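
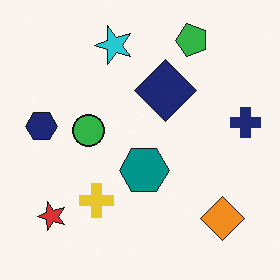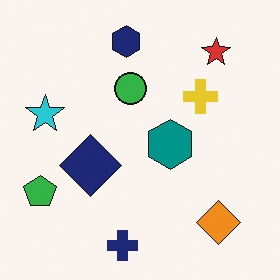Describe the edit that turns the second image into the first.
Transposed (reflected across the top-left ↔ bottom-right diagonal).

Shapes have swapped their row and column positions — what was in the top-right is now in the bottom-left — a diagonal reflection.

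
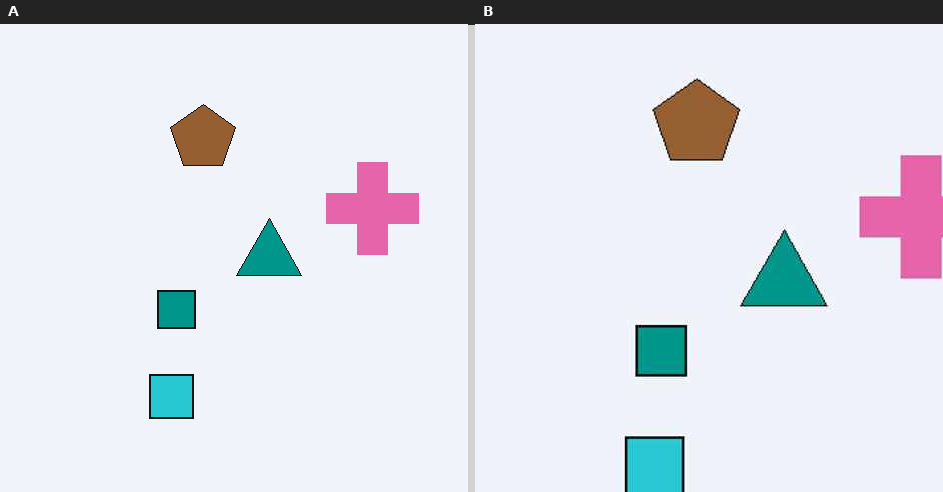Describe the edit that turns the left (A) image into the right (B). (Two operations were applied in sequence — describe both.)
The image was cropped to a modestly smaller region and rescaled, then given moderate JPEG compression.

The visible shapes are larger and the field of view is narrower; shapes near the original edges may be partly or wholly outside the frame — a crop-and-rescale. Blocky 8×8 compression artifacts appear around shape edges and the flat background shows ringing — characteristic JPEG degradation.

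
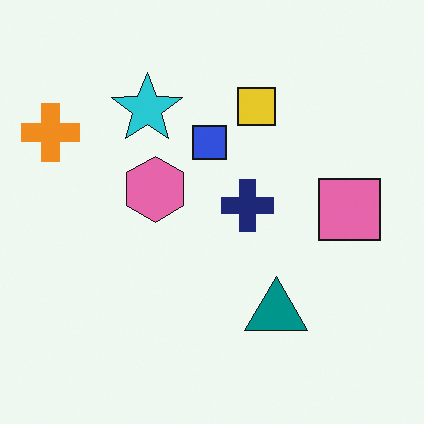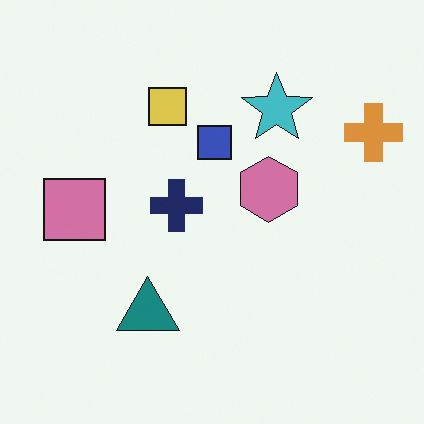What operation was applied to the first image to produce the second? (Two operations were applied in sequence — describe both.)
Flipped horizontally (left ↔ right), then slightly desaturated.

The orange cross is in the top-left of the first image and the top-right of the second — shapes on opposite sides of the vertical midline have swapped in a mirror flip. All colors are more muted and greyish — a global saturation change.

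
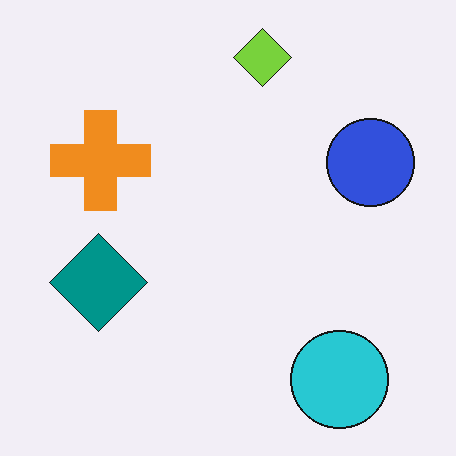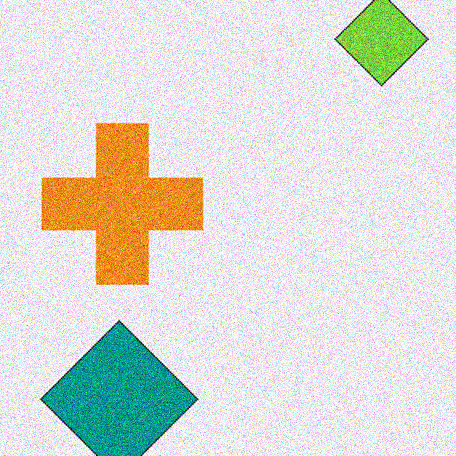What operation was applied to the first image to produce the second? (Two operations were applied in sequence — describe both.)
It was cropped to a modestly smaller region and rescaled, then degraded with a thick layer of grain.

The visible shapes are larger and the field of view is narrower; shapes near the original edges may be partly or wholly outside the frame — a crop-and-rescale. Random speckle covers the whole image, including the flat background.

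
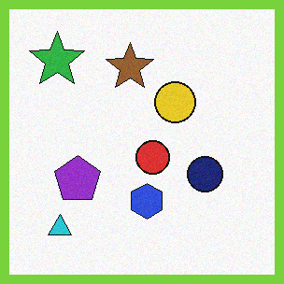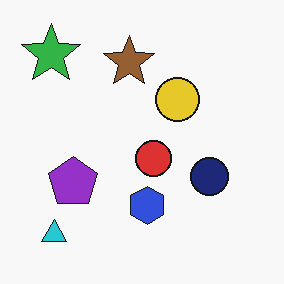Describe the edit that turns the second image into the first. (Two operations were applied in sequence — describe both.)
The image was degraded with subtle gaussian noise, then framed with a lime border.

Random speckle covers the whole image, including the flat background. A solid lime frame runs around the edge of the first image, with the content slightly shrunk inside it.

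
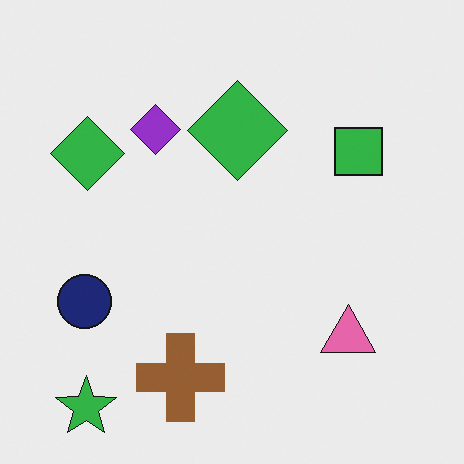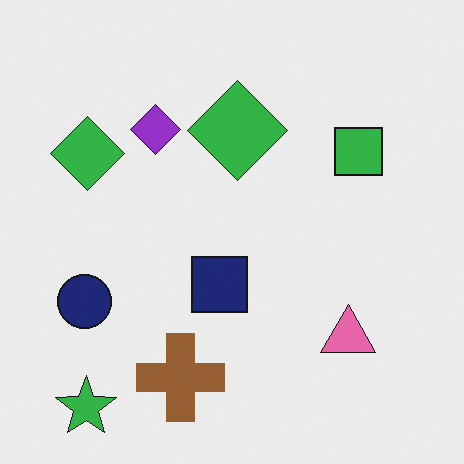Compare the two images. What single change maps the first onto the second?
The second image is the first overlaid with an additional navy square.

A navy square appears in the second image that is absent from the first.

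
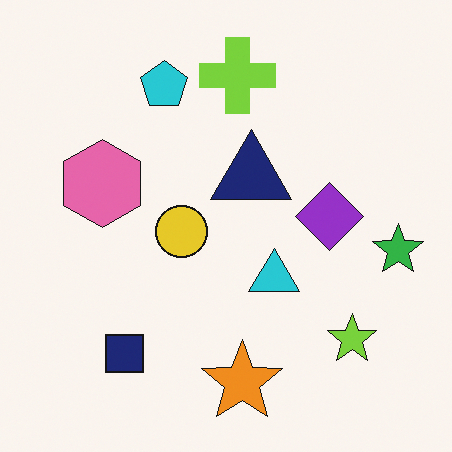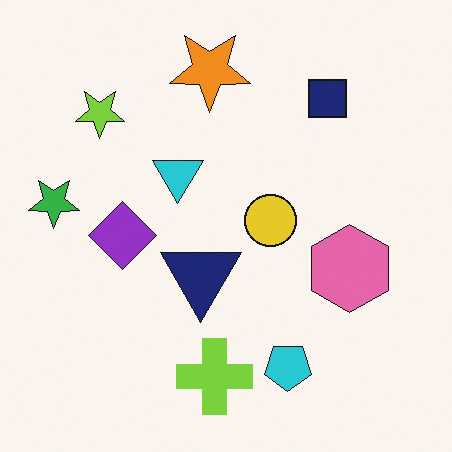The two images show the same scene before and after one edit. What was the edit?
This is the original image rotated 180°.

The green star sits in the right of the first image and the left of the second — consistent with a whole-image 180° rotation.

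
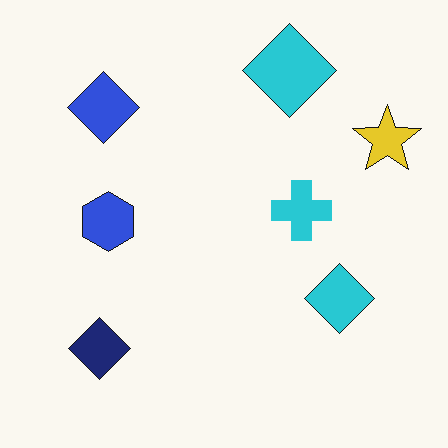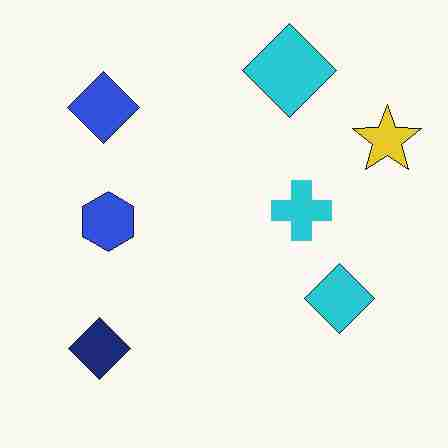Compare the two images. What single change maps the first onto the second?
This is the original image degraded with heavy JPEG compression.

Blocky 8×8 compression artifacts appear around shape edges and the flat background shows ringing — characteristic JPEG degradation.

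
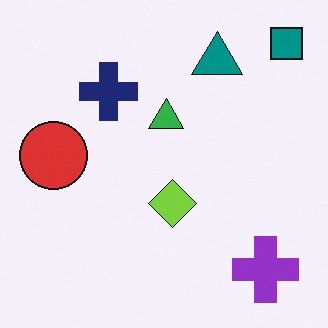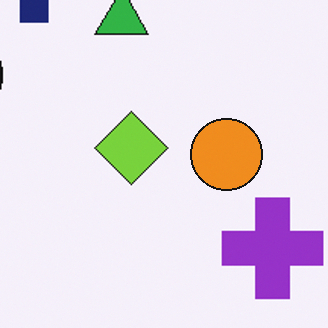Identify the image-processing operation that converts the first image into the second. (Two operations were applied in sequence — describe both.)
Cropped to a modestly smaller region and rescaled, then overlaid with an additional orange circle.

The visible shapes are larger and the field of view is narrower; shapes near the original edges may be partly or wholly outside the frame — a crop-and-rescale. An orange circle appears in the second image that is absent from the first.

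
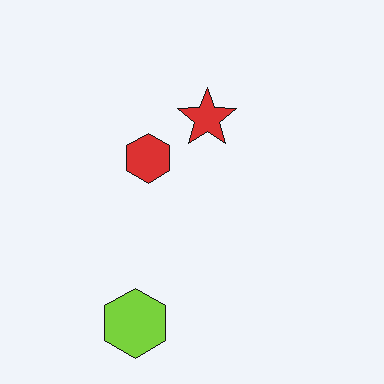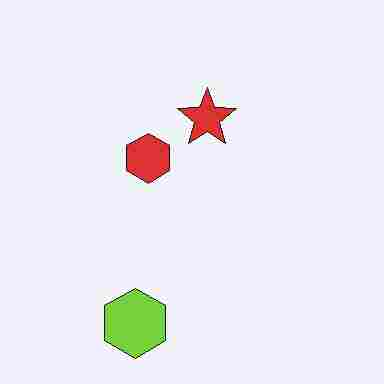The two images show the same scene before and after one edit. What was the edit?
This is the original image heavily JPEG-compressed with obvious blocking artifacts.

Blocky 8×8 compression artifacts appear around shape edges and the flat background shows ringing — characteristic JPEG degradation.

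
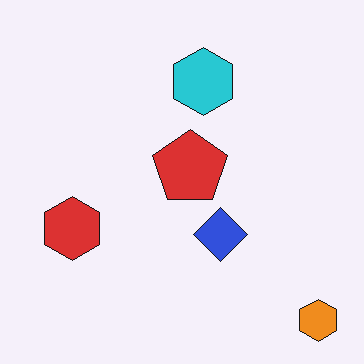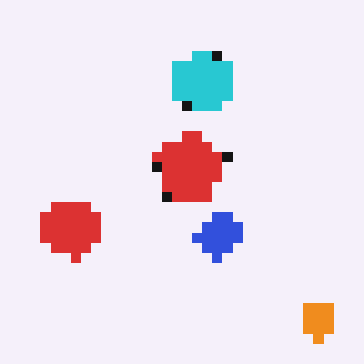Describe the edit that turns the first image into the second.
The image was heavily pixelated into large blocks.

Shapes are reduced to large square blocks; fine edges and outlines are lost — a downscale-then-upscale (mosaic) effect.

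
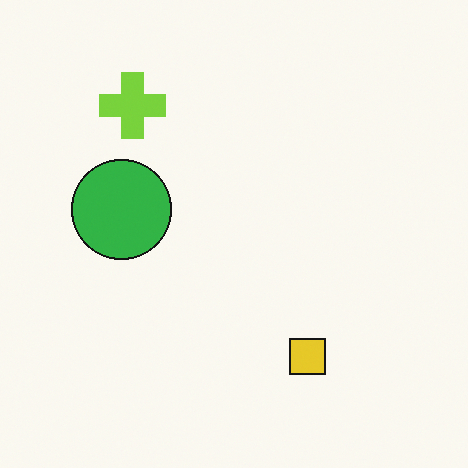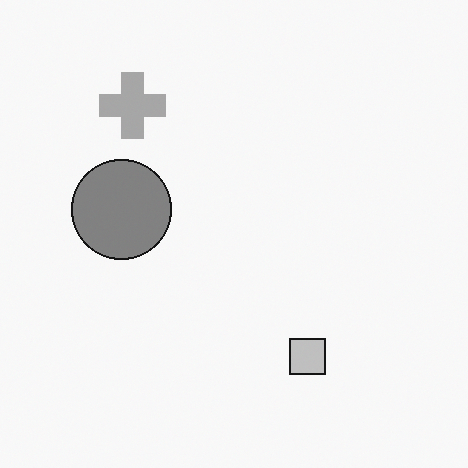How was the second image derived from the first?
The second image is the first converted to grayscale.

All color is removed — every shape is now a shade of grey.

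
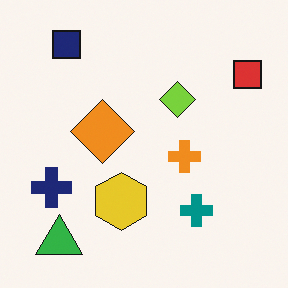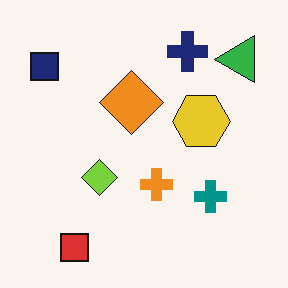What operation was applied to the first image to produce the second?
The image was transposed (reflected across the top-left ↔ bottom-right diagonal).

Shapes have swapped their row and column positions — what was in the top-right is now in the bottom-left — a diagonal reflection.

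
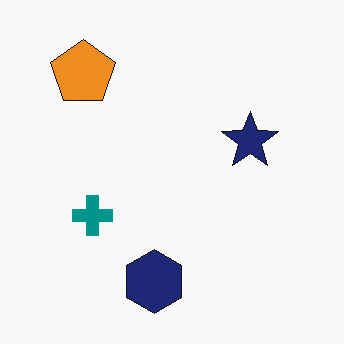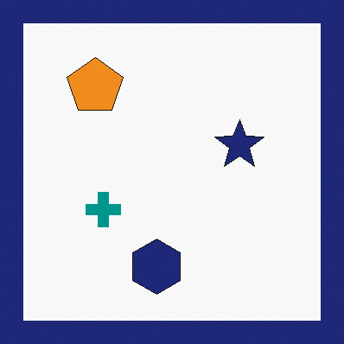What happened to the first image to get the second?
It was framed with a navy border.

A solid navy frame runs around the edge of the second image, with the content slightly shrunk inside it.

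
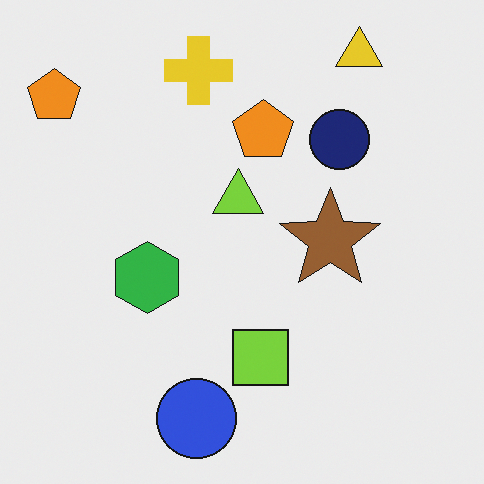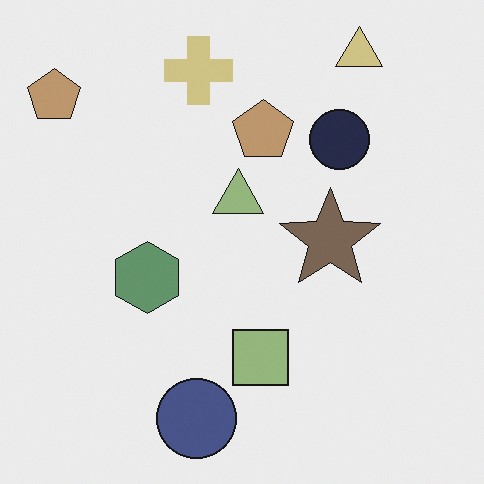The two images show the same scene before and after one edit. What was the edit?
The image was made much more muted (saturation change).

All colors are more muted and greyish — a global saturation change.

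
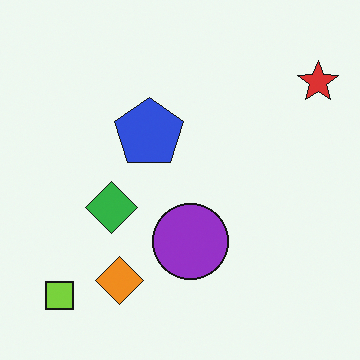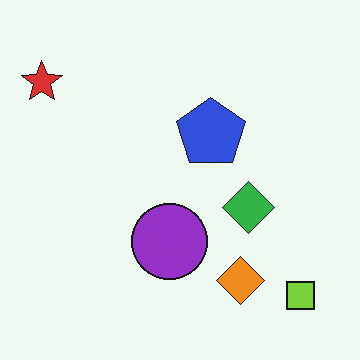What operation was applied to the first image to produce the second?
The image was flipped horizontally (left ↔ right).

The red star is in the top-right of the first image and the top-left of the second — shapes on opposite sides of the vertical midline have swapped in a mirror flip.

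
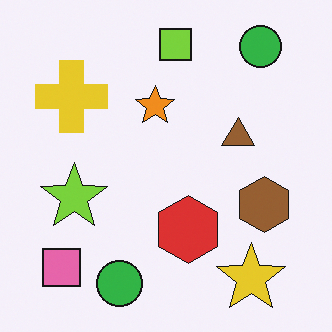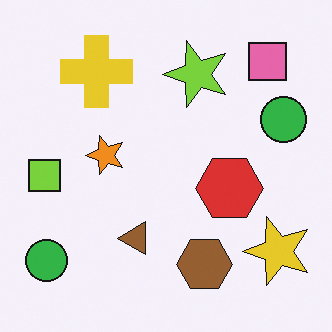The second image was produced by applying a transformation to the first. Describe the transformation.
This is the original image transposed (reflected across the top-left ↔ bottom-right diagonal).

Shapes have swapped their row and column positions — what was in the top-right is now in the bottom-left — a diagonal reflection.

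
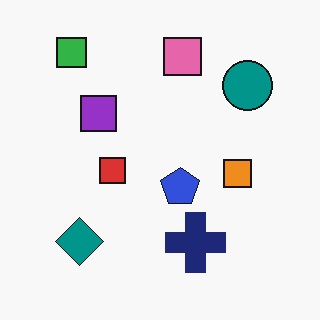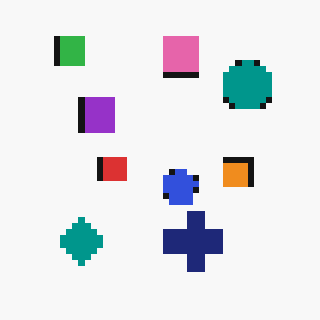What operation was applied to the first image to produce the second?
Moderately pixelated.

Shapes are reduced to large square blocks; fine edges and outlines are lost — a downscale-then-upscale (mosaic) effect.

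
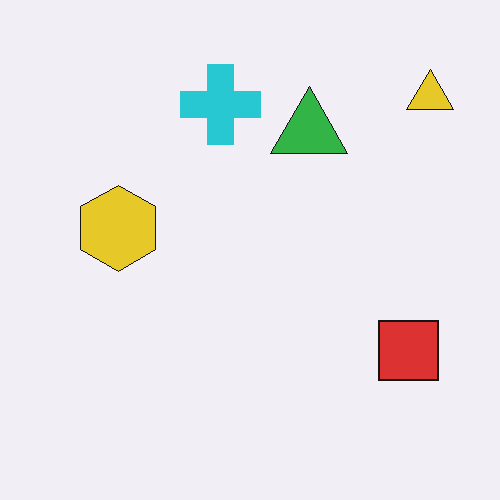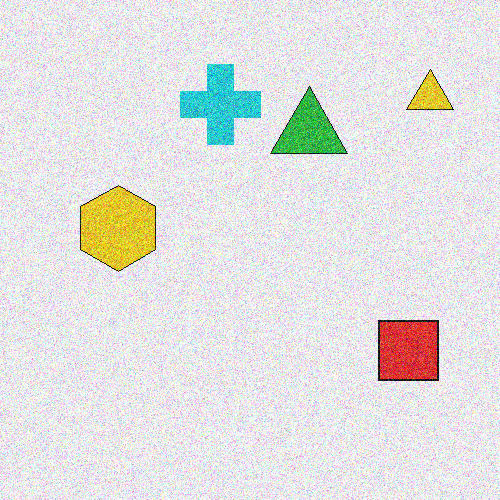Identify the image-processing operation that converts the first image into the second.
The transformation is: degraded with strong gaussian noise.

Random speckle covers the whole image, including the flat background.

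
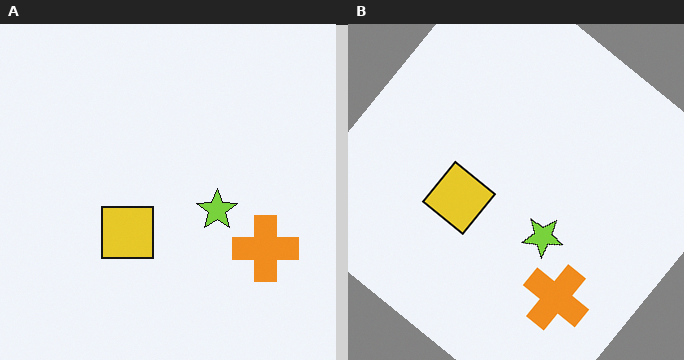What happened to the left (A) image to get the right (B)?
The image was rotated clockwise by a large amount — several tens of degrees.

Every shape is tilted by the same angle and the image corners show triangular fill wedges — a whole-image rotation by a non-right angle.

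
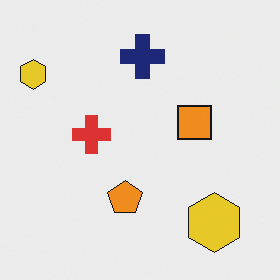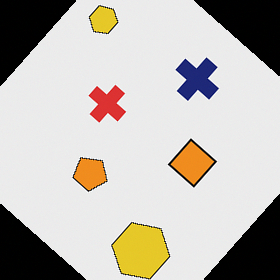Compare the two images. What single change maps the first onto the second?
Rotated clockwise by a large amount — several tens of degrees.

Every shape is tilted by the same angle and the image corners show triangular fill wedges — a whole-image rotation by a non-right angle.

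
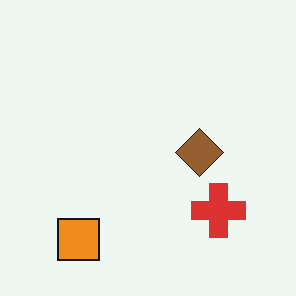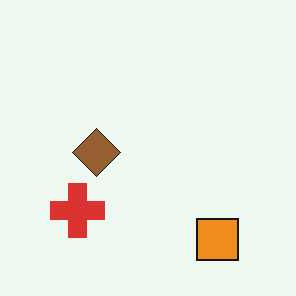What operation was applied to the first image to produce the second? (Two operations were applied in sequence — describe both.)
JPEG-compressed with visible artifacts, then flipped horizontally (left ↔ right).

Blocky 8×8 compression artifacts appear around shape edges and the flat background shows ringing — characteristic JPEG degradation. The orange square is in the bottom-left of the first image and the bottom-right of the second — shapes on opposite sides of the vertical midline have swapped in a mirror flip.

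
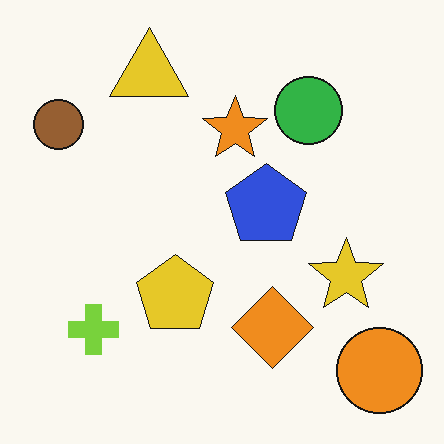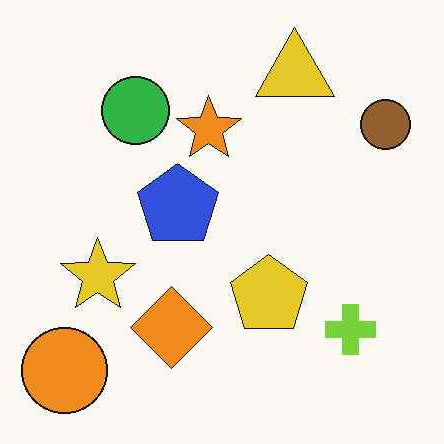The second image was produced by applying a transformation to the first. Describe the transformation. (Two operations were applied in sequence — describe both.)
The second image is the first JPEG-compressed with visible artifacts, then flipped horizontally (left ↔ right).

Blocky 8×8 compression artifacts appear around shape edges and the flat background shows ringing — characteristic JPEG degradation. The brown circle is in the top-left of the first image and the top-right of the second — shapes on opposite sides of the vertical midline have swapped in a mirror flip.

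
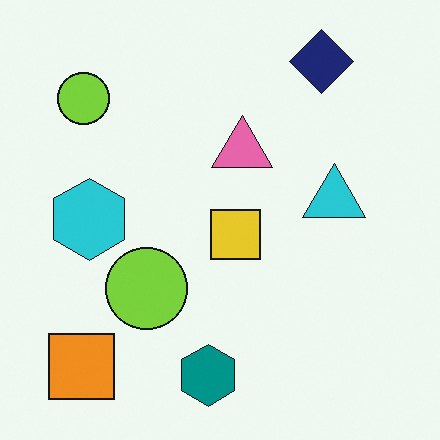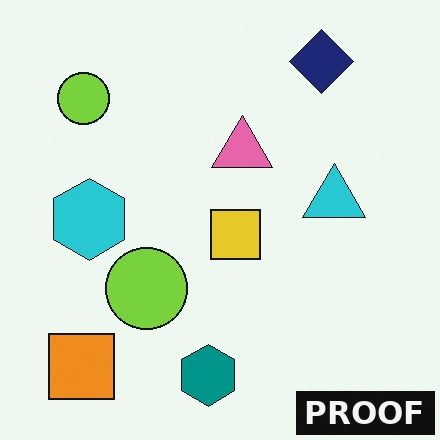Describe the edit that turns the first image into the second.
The image was watermarked with the text "PROOF" in the lower-right corner.

A dark label reading "PROOF" appears in the lower-right corner.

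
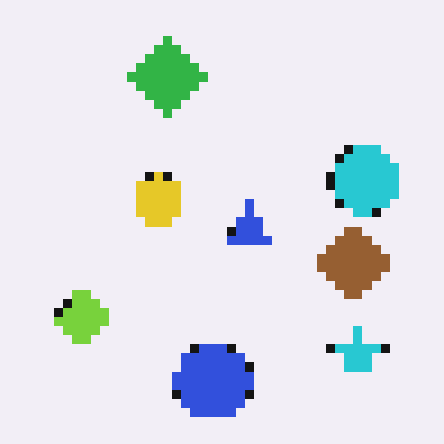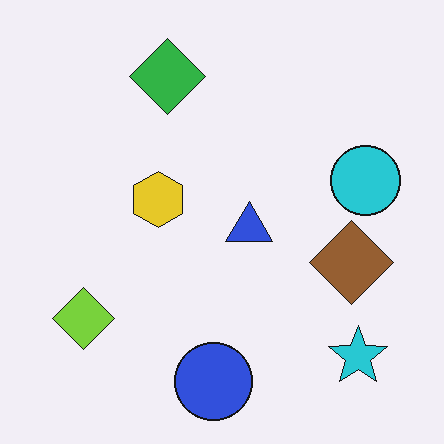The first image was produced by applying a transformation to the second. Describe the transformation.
Heavily pixelated into large blocks.

Shapes are reduced to large square blocks; fine edges and outlines are lost — a downscale-then-upscale (mosaic) effect.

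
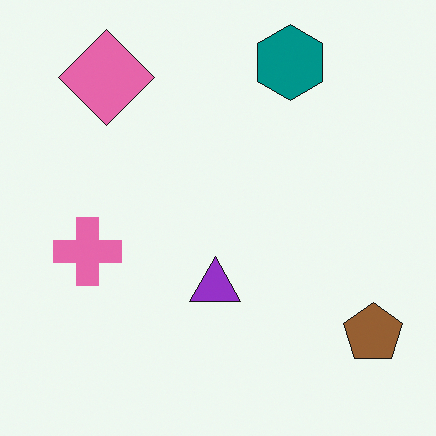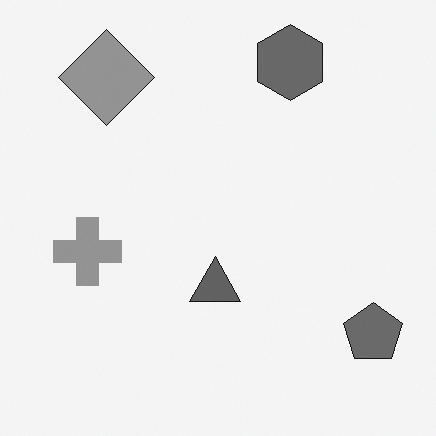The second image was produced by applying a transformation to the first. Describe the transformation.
Converted to grayscale.

All color is removed — every shape is now a shade of grey.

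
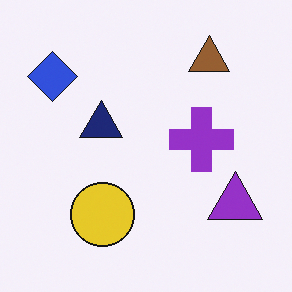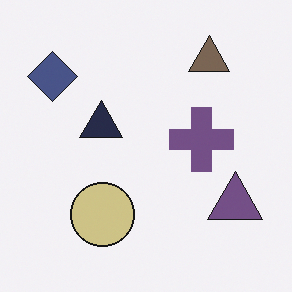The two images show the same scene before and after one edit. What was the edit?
It was made much more muted (saturation change).

All colors are more muted and greyish — a global saturation change.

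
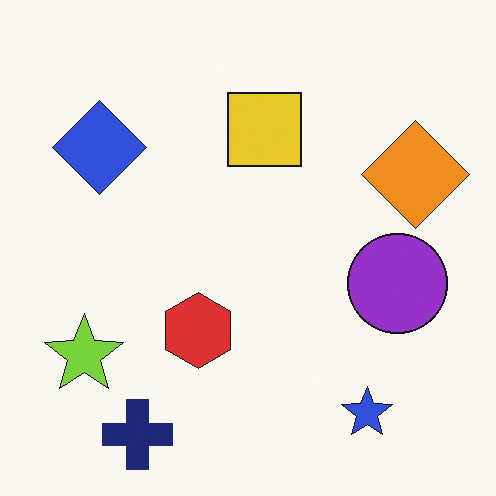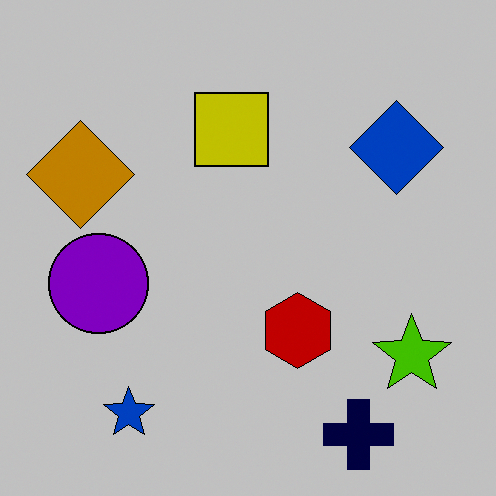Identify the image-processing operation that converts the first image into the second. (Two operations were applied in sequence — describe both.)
It was aggressively posterized, then flipped horizontally (left ↔ right).

Each flat color has snapped to a coarser quantized level — most visibly, the near-white background has dropped to a flat grey. The orange diamond is in the right of the first image and the left of the second — shapes on opposite sides of the vertical midline have swapped in a mirror flip.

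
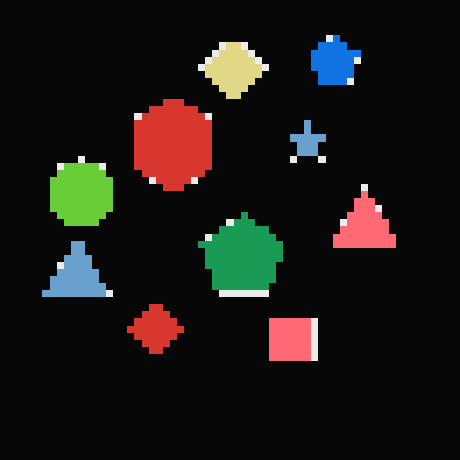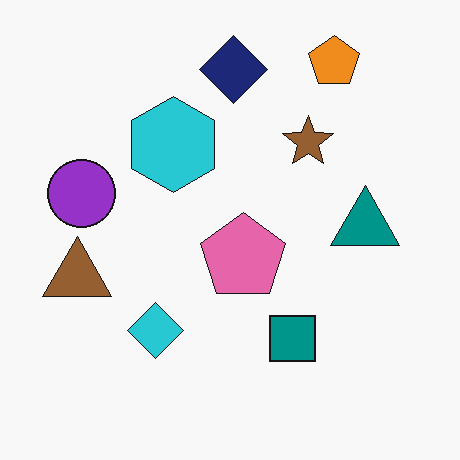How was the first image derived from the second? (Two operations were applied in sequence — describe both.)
The transformation is: color-inverted (negative), then moderately pixelated.

The light background has become dark and every shape's color is its complement — a photographic negative. Shapes are reduced to large square blocks; fine edges and outlines are lost — a downscale-then-upscale (mosaic) effect.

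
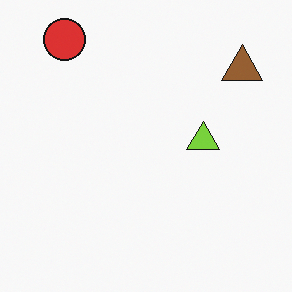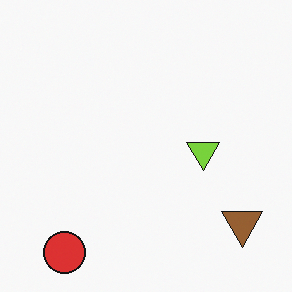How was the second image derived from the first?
The image was flipped vertically (top ↔ bottom).

The red circle is in the top-left of the first image and the bottom-left of the second — shapes on opposite sides of the horizontal midline have swapped in a mirror flip.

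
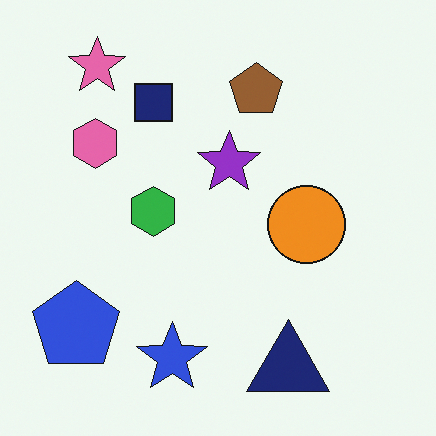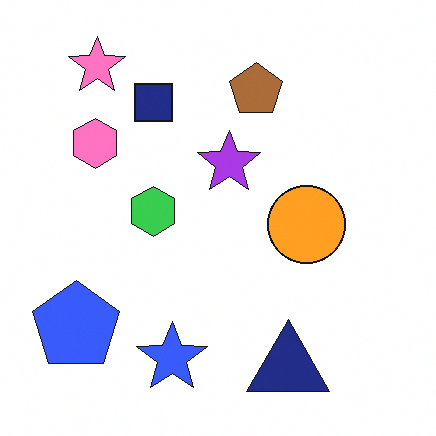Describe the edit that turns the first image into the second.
Brightened a little.

Every pixel — background and shapes alike — is uniformly brightened.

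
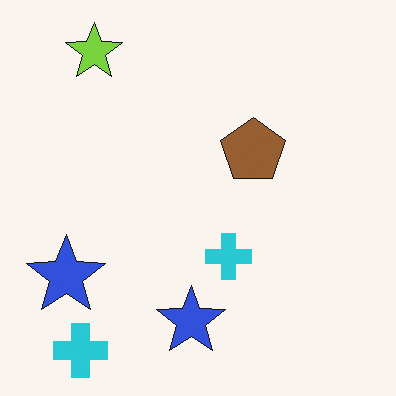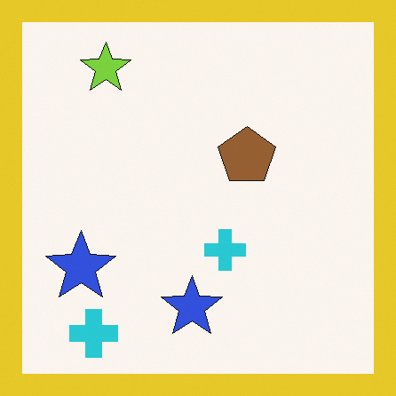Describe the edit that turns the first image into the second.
Framed with a yellow border.

A solid yellow frame runs around the edge of the second image, with the content slightly shrunk inside it.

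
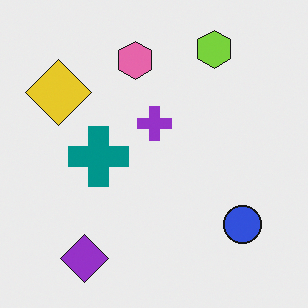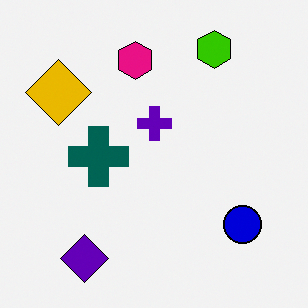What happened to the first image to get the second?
Given much higher contrast.

Tones are pushed away from mid-grey across the whole image — a global contrast change.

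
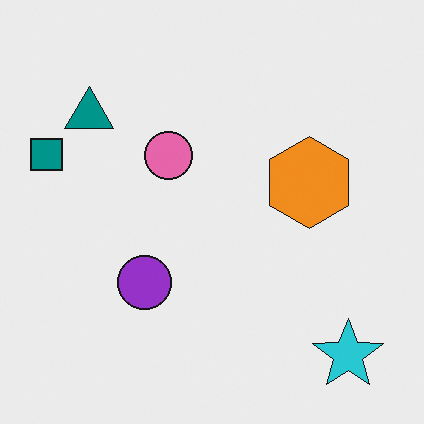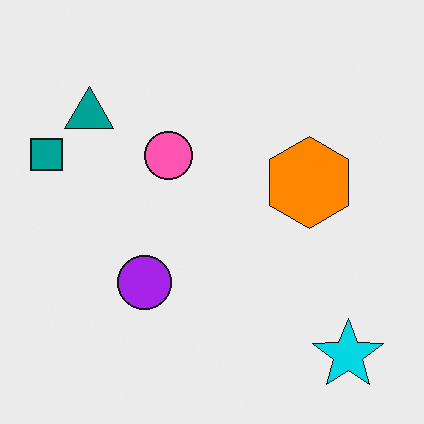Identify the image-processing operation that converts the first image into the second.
It was slightly oversaturated.

All colors are more vivid — a global saturation change.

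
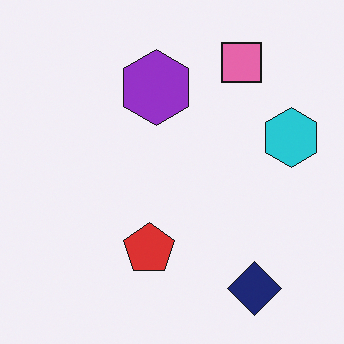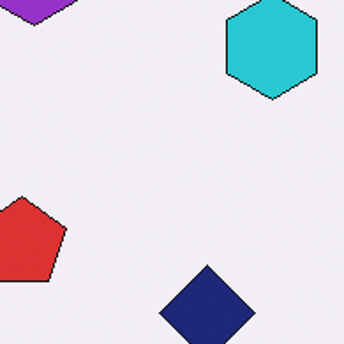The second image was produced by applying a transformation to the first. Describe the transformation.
The image was cropped to a noticeably smaller region and rescaled.

The visible shapes are larger and the field of view is narrower; shapes near the original edges may be partly or wholly outside the frame — a crop-and-rescale.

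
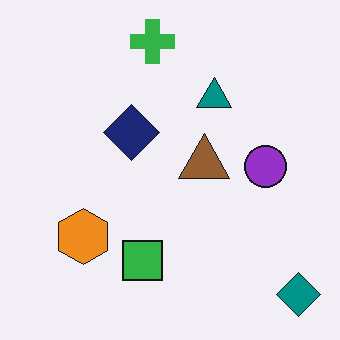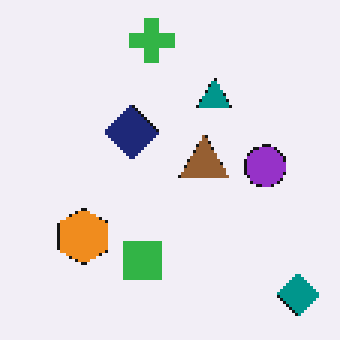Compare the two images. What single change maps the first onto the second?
It was lightly pixelated (a mild mosaic effect).

Shapes are reduced to large square blocks; fine edges and outlines are lost — a downscale-then-upscale (mosaic) effect.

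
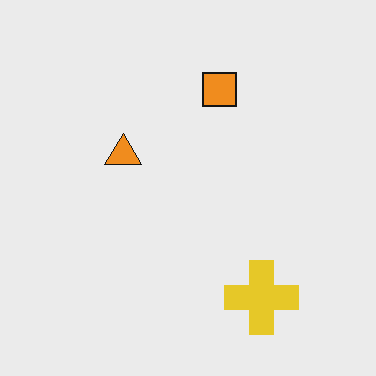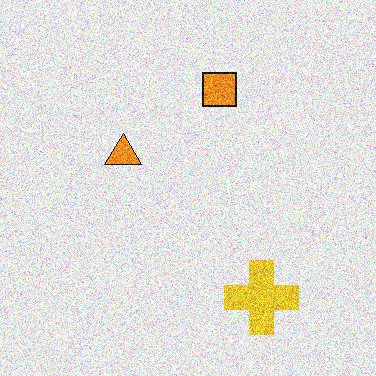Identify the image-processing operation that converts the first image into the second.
The second image is the first degraded with a thick layer of grain.

Random speckle covers the whole image, including the flat background.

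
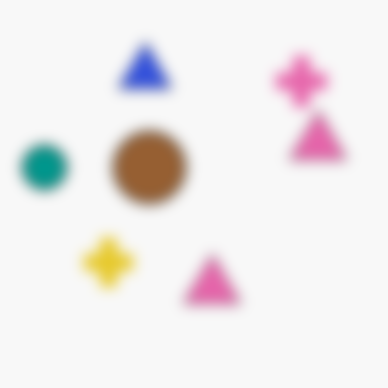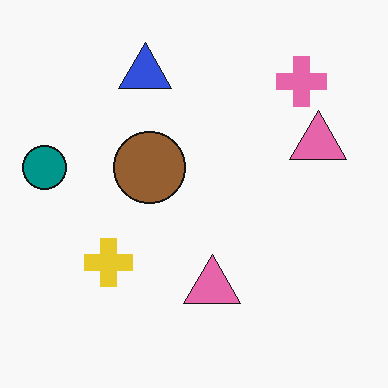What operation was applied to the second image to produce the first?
It was strongly gaussian-blurred.

Shape edges and outlines are uniformly softened across the whole image.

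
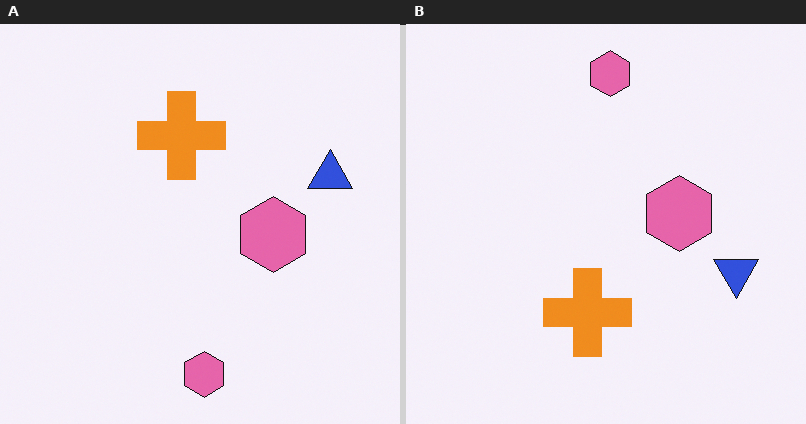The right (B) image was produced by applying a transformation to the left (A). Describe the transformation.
Flipped vertically (top ↔ bottom).

The orange cross is in the top of the left (A) image and the bottom of the right (B) — shapes on opposite sides of the horizontal midline have swapped in a mirror flip.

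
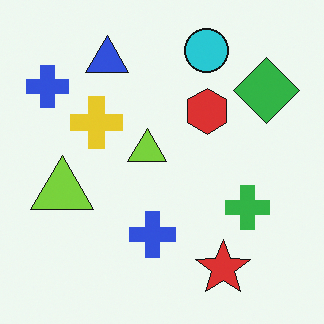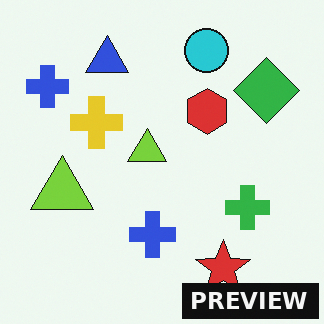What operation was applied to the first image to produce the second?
This is the original image watermarked with the text "PREVIEW" in the lower-right corner.

A dark label reading "PREVIEW" appears in the lower-right corner.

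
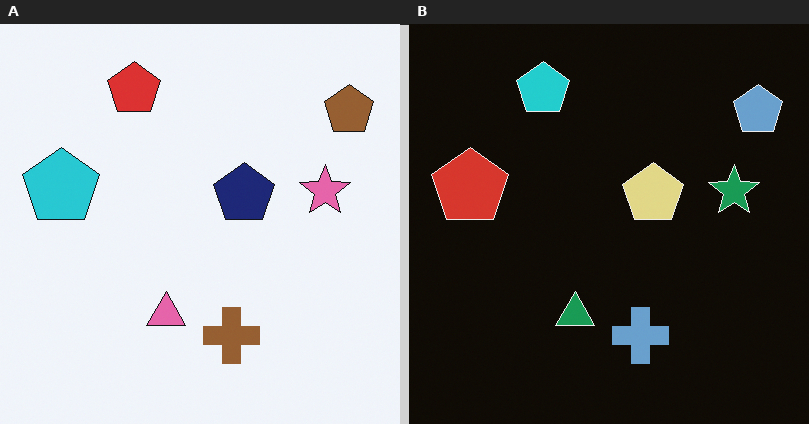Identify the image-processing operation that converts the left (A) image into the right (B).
The right (B) image is the left (A) color-inverted (negative).

The light background has become dark and every shape's color is its complement — a photographic negative.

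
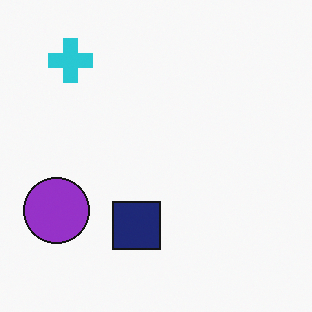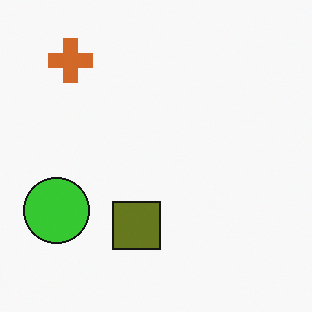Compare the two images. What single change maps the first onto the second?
This is the original image hue-shifted through roughly half the color wheel.

Every shape's color has rotated by the same amount around the hue wheel — a uniform hue shift.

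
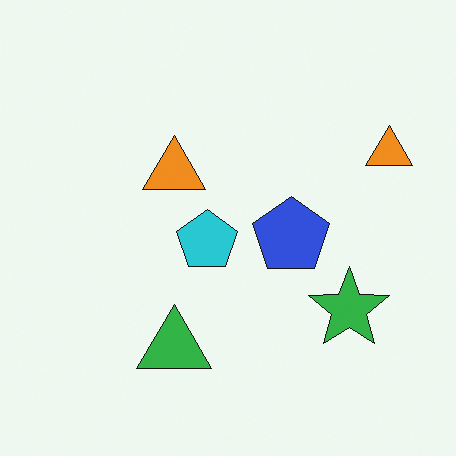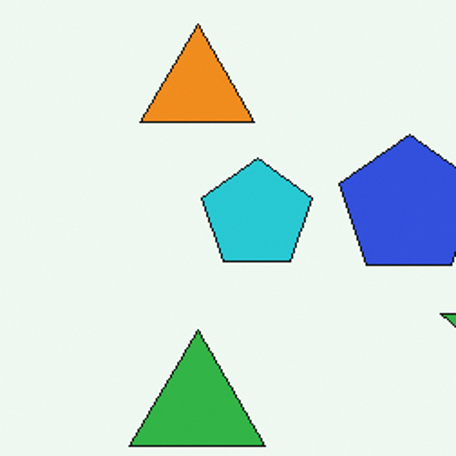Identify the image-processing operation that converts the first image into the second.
This is the original image cropped tightly and scaled back up.

The visible shapes are larger and the field of view is narrower; shapes near the original edges may be partly or wholly outside the frame — a crop-and-rescale.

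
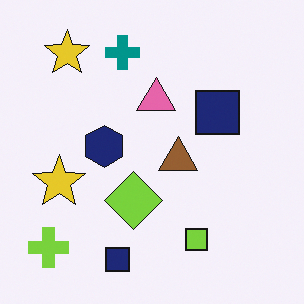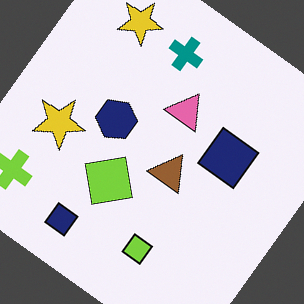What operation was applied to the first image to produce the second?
It was rotated clockwise by a large amount — several tens of degrees.

Every shape is tilted by the same angle and the image corners show triangular fill wedges — a whole-image rotation by a non-right angle.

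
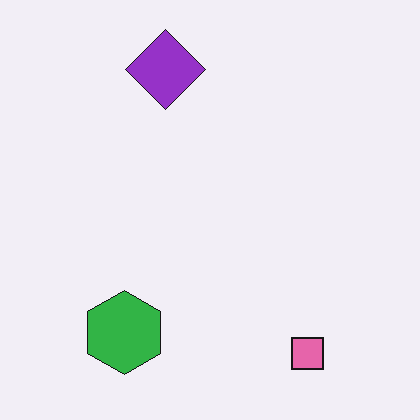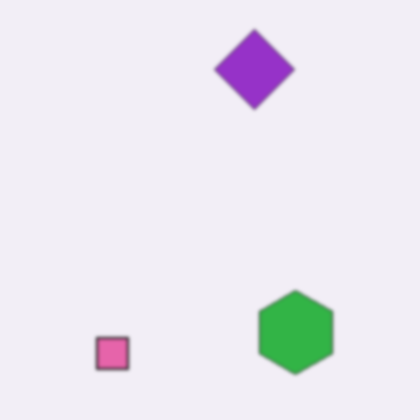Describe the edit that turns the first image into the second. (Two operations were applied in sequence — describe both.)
Lightly blurred, then flipped horizontally (left ↔ right).

Shape edges and outlines are uniformly softened across the whole image. The pink square is in the bottom-right of the first image and the bottom-left of the second — shapes on opposite sides of the vertical midline have swapped in a mirror flip.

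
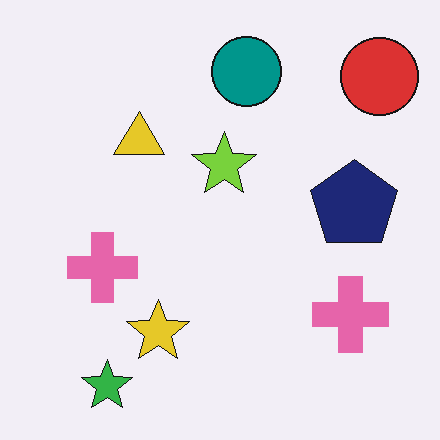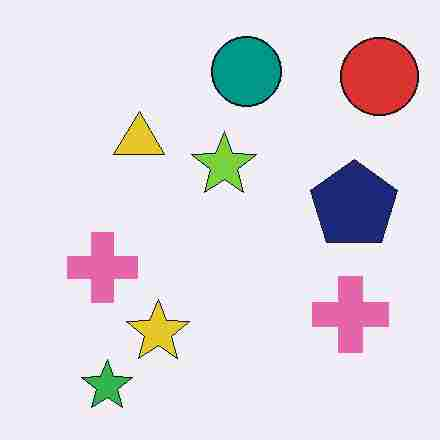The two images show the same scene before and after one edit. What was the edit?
It was heavily JPEG-compressed with obvious blocking artifacts.

Blocky 8×8 compression artifacts appear around shape edges and the flat background shows ringing — characteristic JPEG degradation.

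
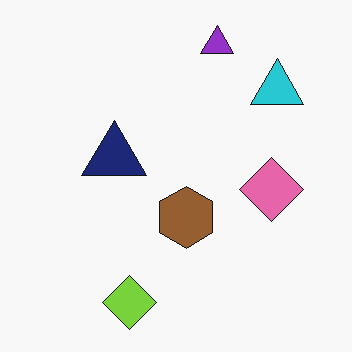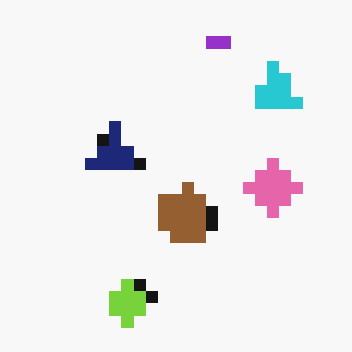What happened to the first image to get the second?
It was coarsely pixelated.

Shapes are reduced to large square blocks; fine edges and outlines are lost — a downscale-then-upscale (mosaic) effect.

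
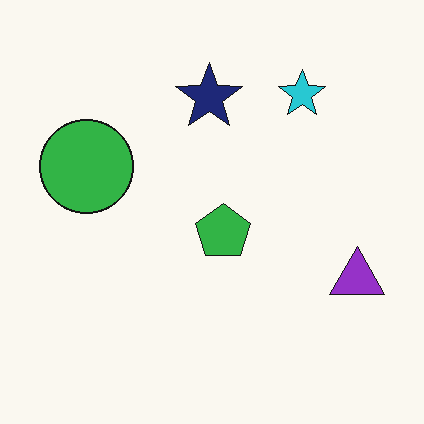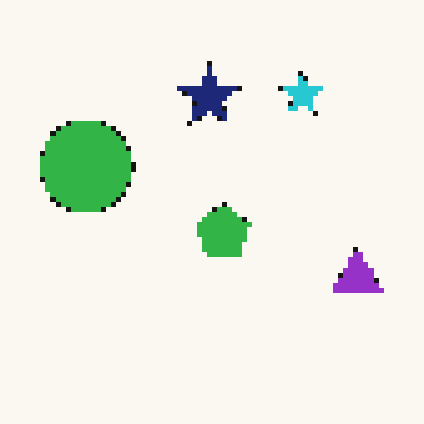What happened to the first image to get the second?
The transformation is: lightly pixelated (a mild mosaic effect).

Shapes are reduced to large square blocks; fine edges and outlines are lost — a downscale-then-upscale (mosaic) effect.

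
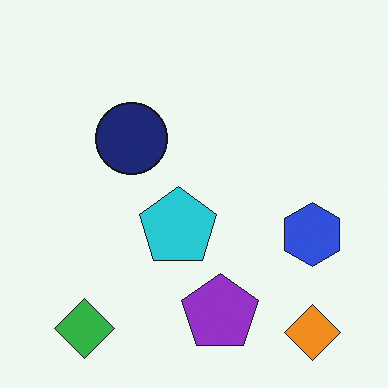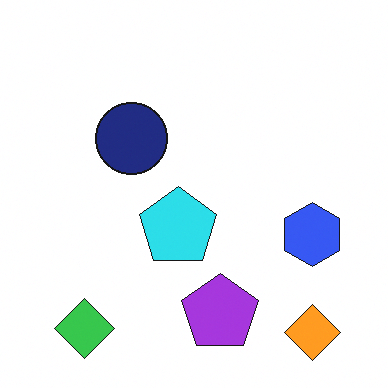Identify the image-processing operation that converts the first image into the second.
This is the original image brightened a little.

Every pixel — background and shapes alike — is uniformly brightened.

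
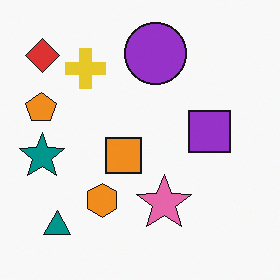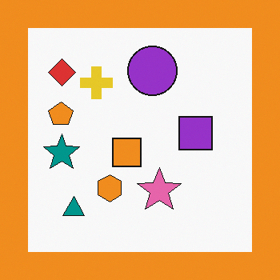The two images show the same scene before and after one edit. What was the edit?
It was framed with a orange border.

A solid orange frame runs around the edge of the second image, with the content slightly shrunk inside it.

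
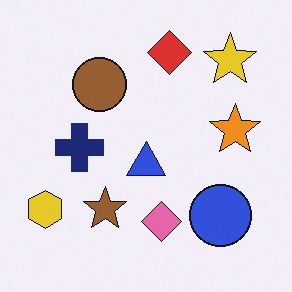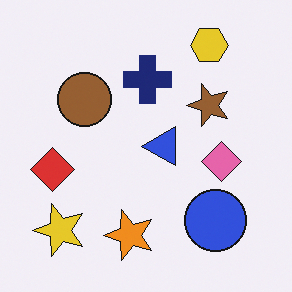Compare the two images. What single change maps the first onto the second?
It was transposed (reflected across the top-left ↔ bottom-right diagonal).

Shapes have swapped their row and column positions — what was in the top-right is now in the bottom-left — a diagonal reflection.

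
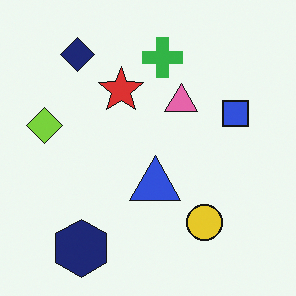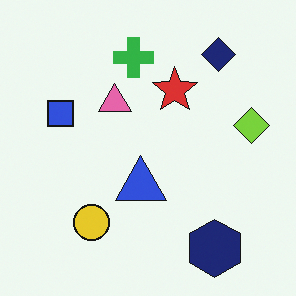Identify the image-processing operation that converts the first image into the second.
Flipped horizontally (left ↔ right).

The lime diamond is in the left of the first image and the right of the second — shapes on opposite sides of the vertical midline have swapped in a mirror flip.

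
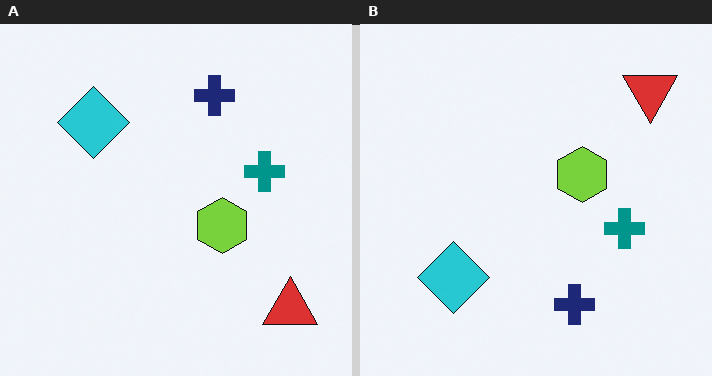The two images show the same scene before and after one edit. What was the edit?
The right (B) image is the left (A) flipped vertically (top ↔ bottom).

The red triangle is in the bottom-right of the left (A) image and the top-right of the right (B) — shapes on opposite sides of the horizontal midline have swapped in a mirror flip.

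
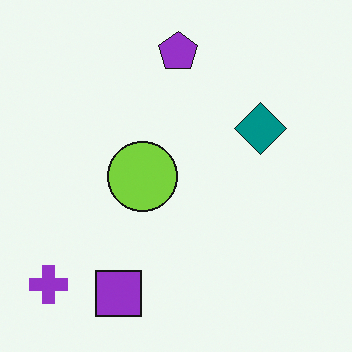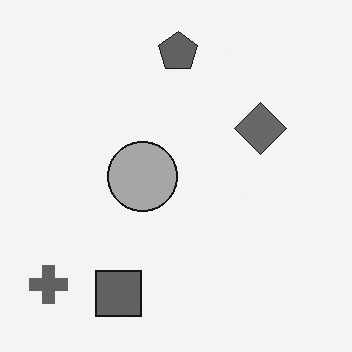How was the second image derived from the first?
This is the original image converted to grayscale.

All color is removed — every shape is now a shade of grey.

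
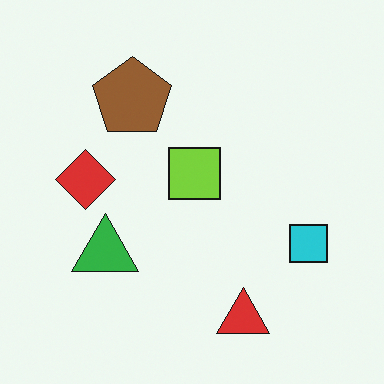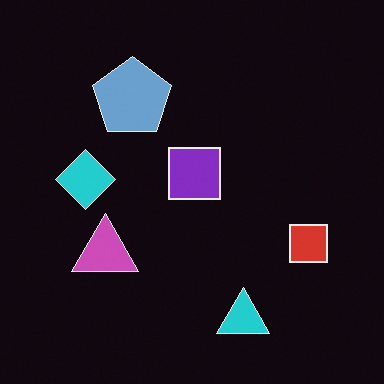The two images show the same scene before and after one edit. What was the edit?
The second image is the first color-inverted (negative).

The light background has become dark and every shape's color is its complement — a photographic negative.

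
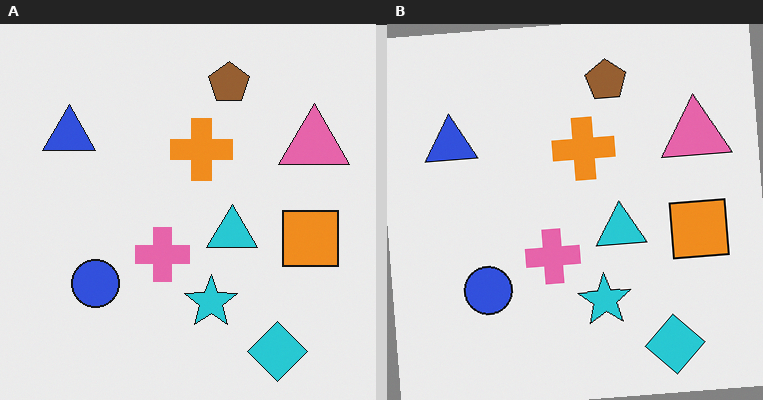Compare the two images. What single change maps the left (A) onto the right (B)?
The image was rotated counter-clockwise by a small amount.

Every shape is tilted by the same angle and the image corners show triangular fill wedges — a whole-image rotation by a non-right angle.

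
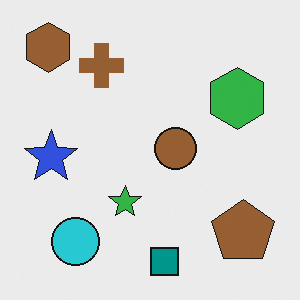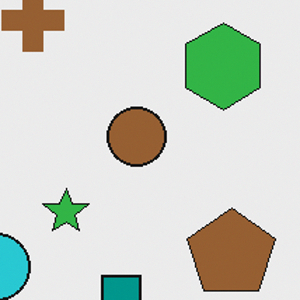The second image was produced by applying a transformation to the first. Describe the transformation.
This is the original image cropped slightly and scaled back up.

The visible shapes are larger and the field of view is narrower; shapes near the original edges may be partly or wholly outside the frame — a crop-and-rescale.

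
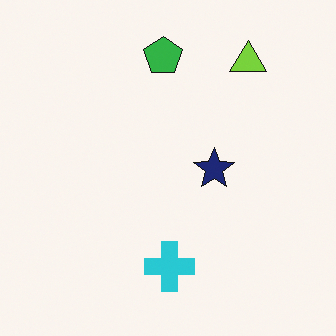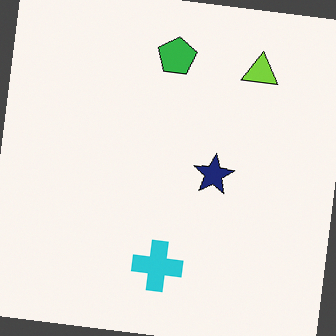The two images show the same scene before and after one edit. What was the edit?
It was rotated clockwise by a slight angle.

Every shape is tilted by the same angle and the image corners show triangular fill wedges — a whole-image rotation by a non-right angle.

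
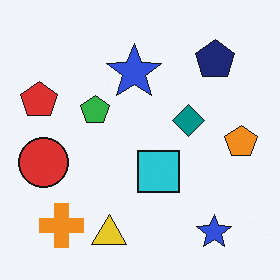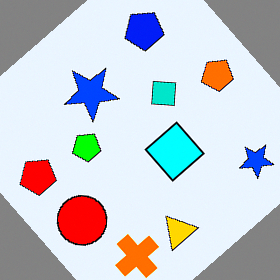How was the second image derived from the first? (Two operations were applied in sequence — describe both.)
This is the original image rotated counter-clockwise by a large amount — several tens of degrees, then heavily oversaturated.

Every shape is tilted by the same angle and the image corners show triangular fill wedges — a whole-image rotation by a non-right angle. All colors are more vivid — a global saturation change.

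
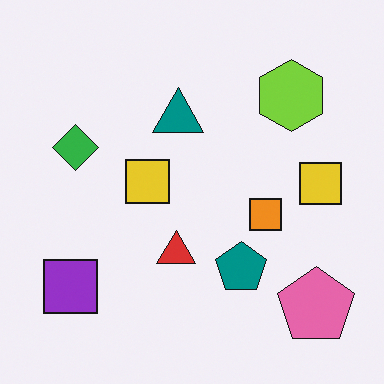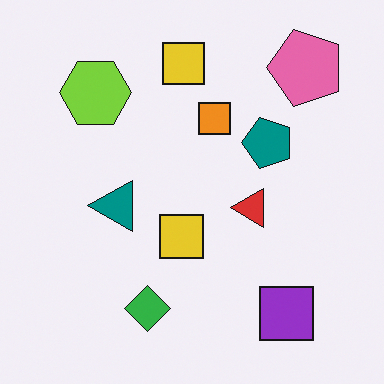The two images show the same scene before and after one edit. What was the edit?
Rotated 90° counter-clockwise.

The pink pentagon sits in the bottom-right of the first image and the top-right of the second — consistent with a whole-image 90° counter-clockwise rotation.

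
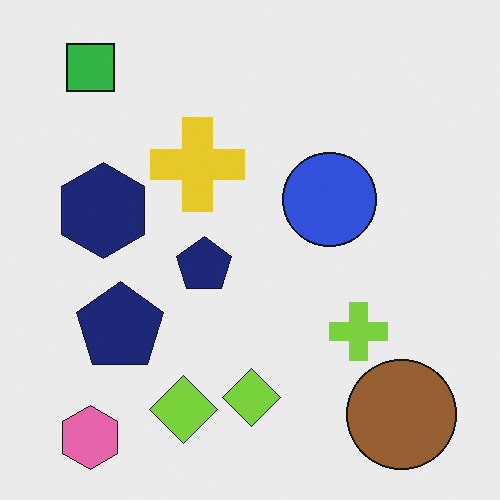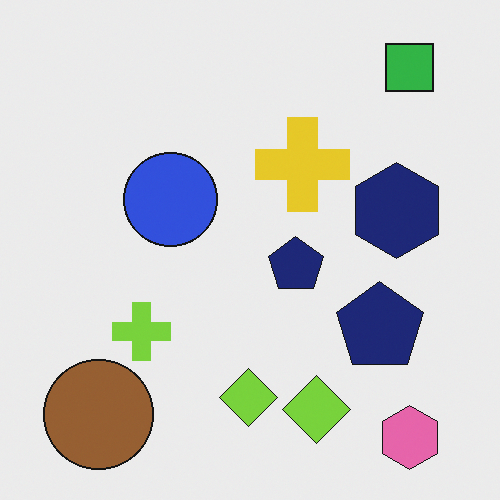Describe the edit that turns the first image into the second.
Flipped horizontally (left ↔ right).

The green square is in the top-left of the first image and the top-right of the second — shapes on opposite sides of the vertical midline have swapped in a mirror flip.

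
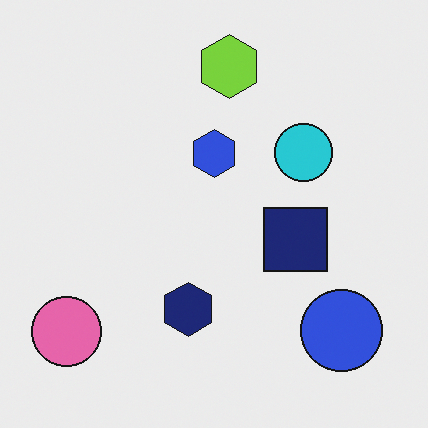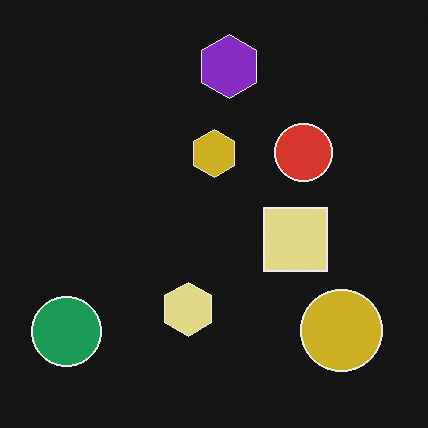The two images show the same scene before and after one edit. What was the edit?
This is the original image color-inverted (negative).

The light background has become dark and every shape's color is its complement — a photographic negative.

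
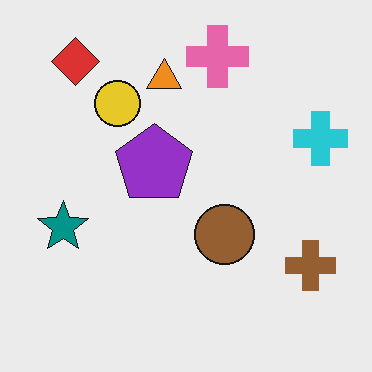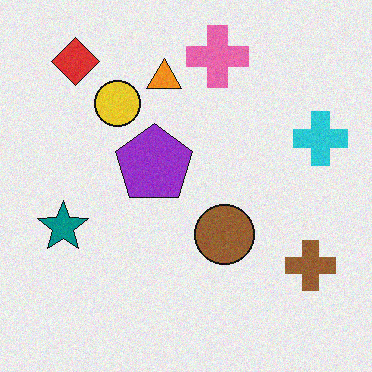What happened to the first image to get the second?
This is the original image degraded with a light layer of grain.

Random speckle covers the whole image, including the flat background.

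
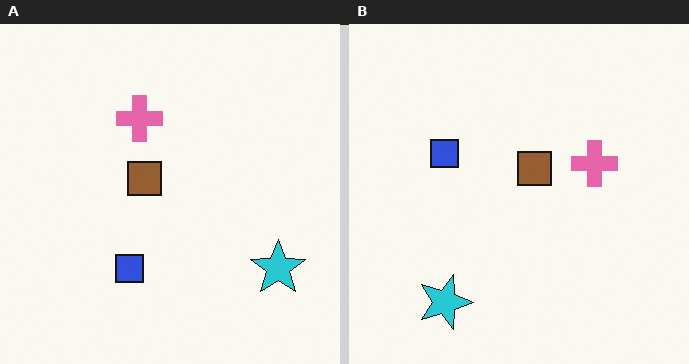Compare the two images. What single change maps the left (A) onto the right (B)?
The transformation is: rotated 90° clockwise.

The cyan star sits in the bottom-right of the left (A) image and the bottom-left of the right (B) — consistent with a whole-image 90° clockwise rotation.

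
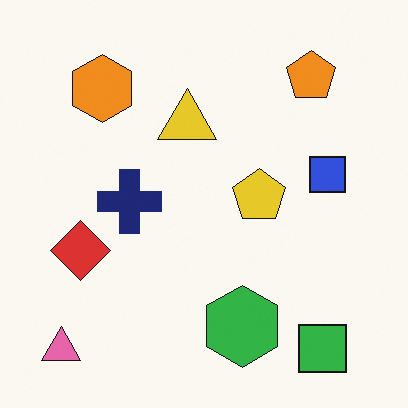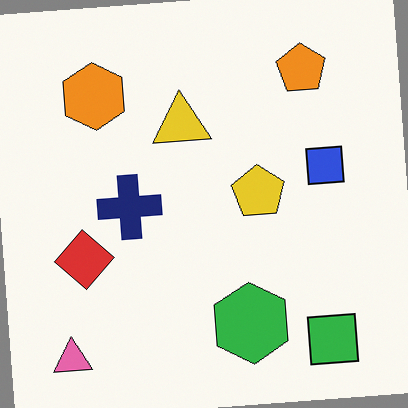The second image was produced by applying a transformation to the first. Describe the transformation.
The image was rotated counter-clockwise by a slight angle.

Every shape is tilted by the same angle and the image corners show triangular fill wedges — a whole-image rotation by a non-right angle.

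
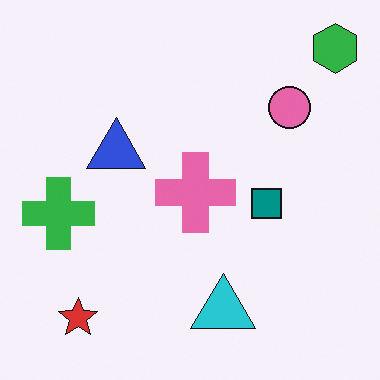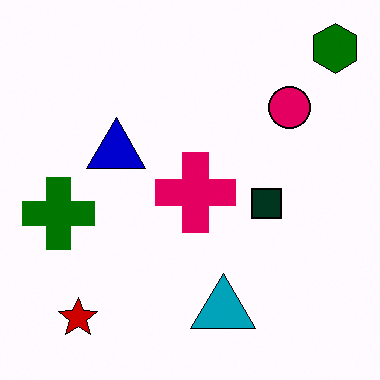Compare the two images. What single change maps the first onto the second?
The transformation is: boosted in contrast.

Tones are pushed away from mid-grey across the whole image — a global contrast change.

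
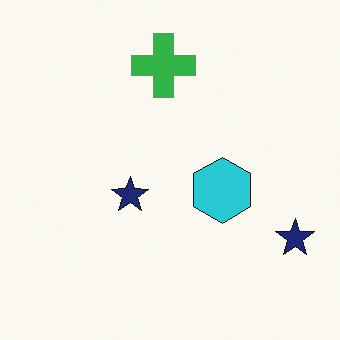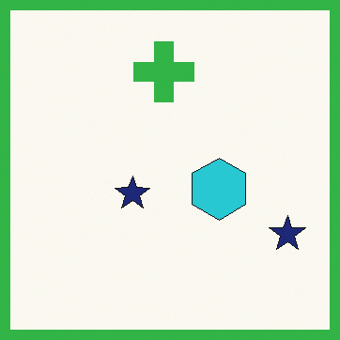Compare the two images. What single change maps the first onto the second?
The transformation is: framed with a green border.

A solid green frame runs around the edge of the second image, with the content slightly shrunk inside it.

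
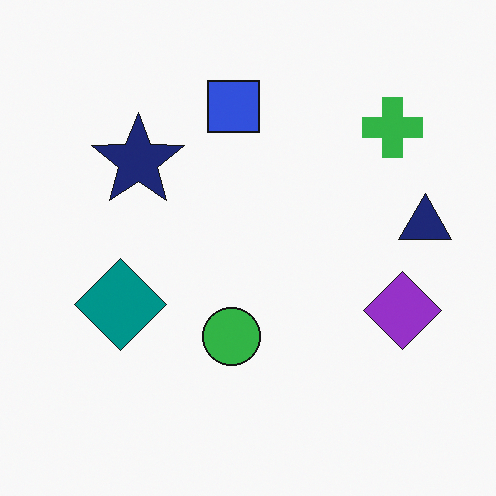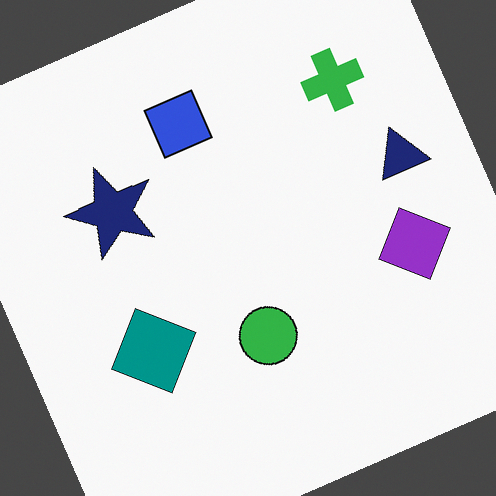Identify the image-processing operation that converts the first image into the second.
The transformation is: rotated counter-clockwise by a clearly visible amount.

Every shape is tilted by the same angle and the image corners show triangular fill wedges — a whole-image rotation by a non-right angle.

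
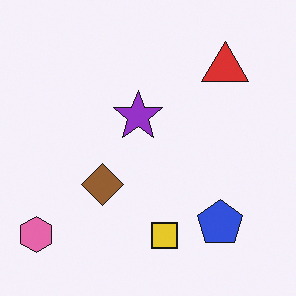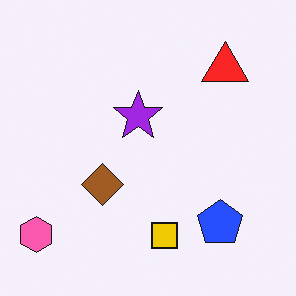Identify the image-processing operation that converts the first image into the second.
The image was slightly oversaturated.

All colors are more vivid — a global saturation change.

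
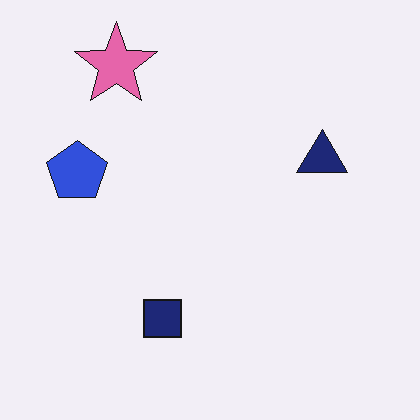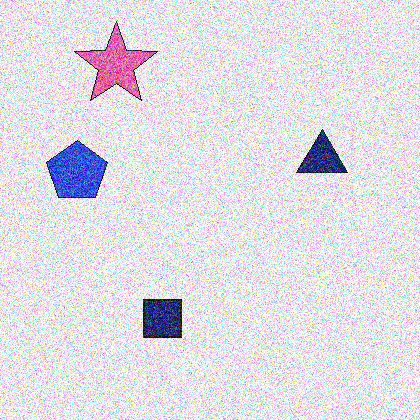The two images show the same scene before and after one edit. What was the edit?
The image was degraded with heavy additive noise.

Random speckle covers the whole image, including the flat background.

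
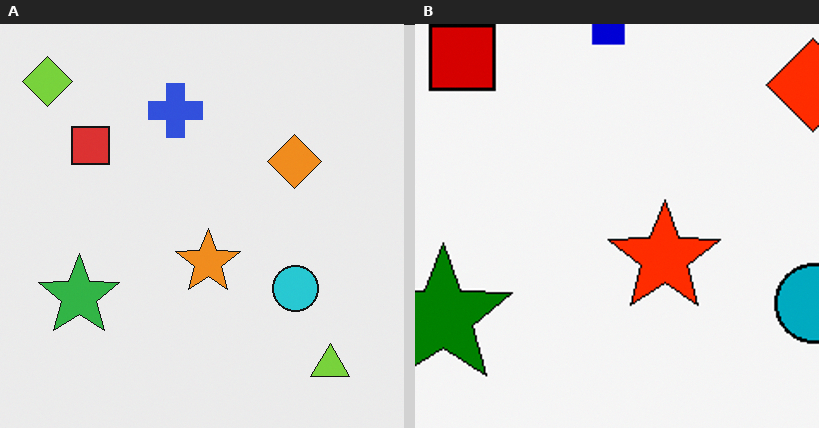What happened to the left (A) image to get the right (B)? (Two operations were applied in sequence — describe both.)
It was boosted in contrast, then cropped to a noticeably smaller region and rescaled.

Tones are pushed away from mid-grey across the whole image — a global contrast change. The visible shapes are larger and the field of view is narrower; shapes near the original edges may be partly or wholly outside the frame — a crop-and-rescale.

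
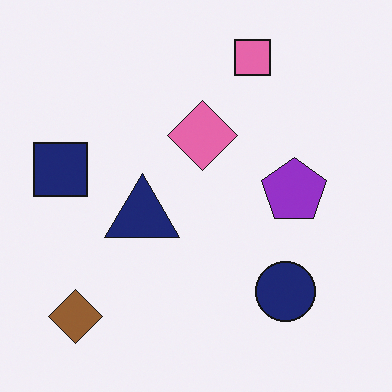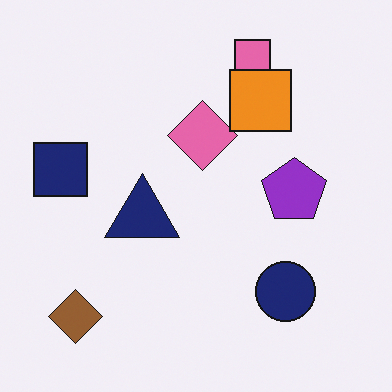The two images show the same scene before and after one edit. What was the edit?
Overlaid with an additional orange square.

An orange square appears in the second image that is absent from the first.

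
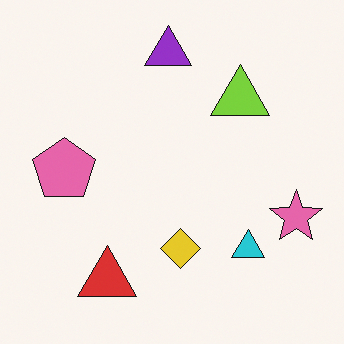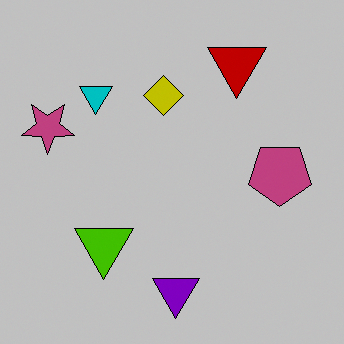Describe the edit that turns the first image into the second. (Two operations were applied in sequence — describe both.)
The second image is the first rotated 180°, then heavily posterized to just a handful of flat colors.

The pink star sits in the right of the first image and the left of the second — consistent with a whole-image 180° rotation. Each flat color has snapped to a coarser quantized level — most visibly, the near-white background has dropped to a flat grey.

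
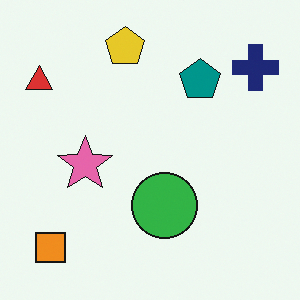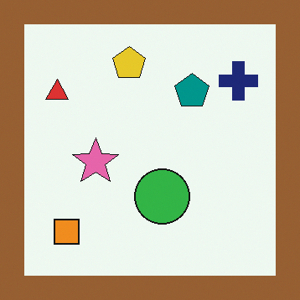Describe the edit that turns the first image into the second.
The image was framed with a brown border.

A solid brown frame runs around the edge of the second image, with the content slightly shrunk inside it.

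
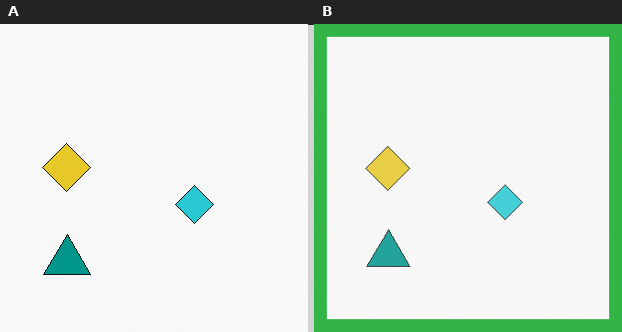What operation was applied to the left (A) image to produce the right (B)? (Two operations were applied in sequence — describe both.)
The image was given slightly reduced contrast, then framed with a green border.

Tones are pushed toward mid-grey across the whole image — a global contrast change. A solid green frame runs around the edge of the right (B) image, with the content slightly shrunk inside it.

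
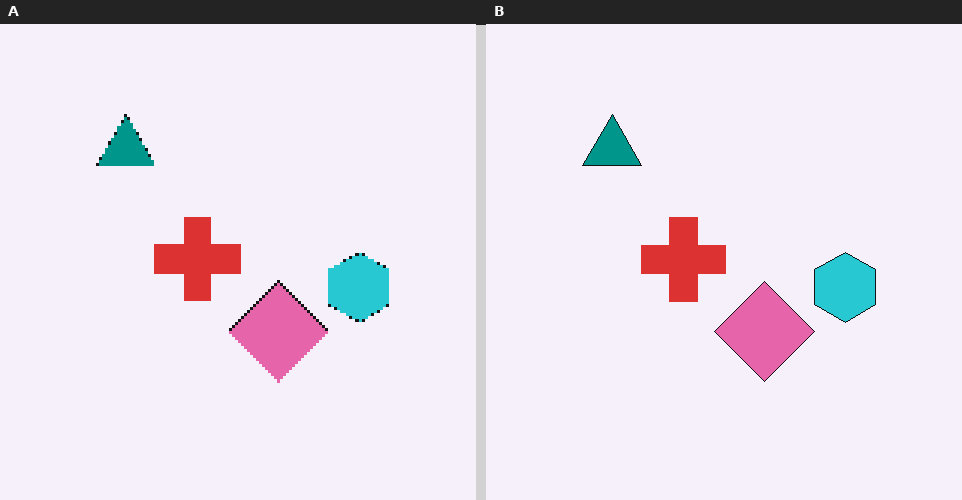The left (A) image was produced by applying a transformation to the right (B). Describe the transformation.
The transformation is: lightly pixelated (a mild mosaic effect).

Shapes are reduced to large square blocks; fine edges and outlines are lost — a downscale-then-upscale (mosaic) effect.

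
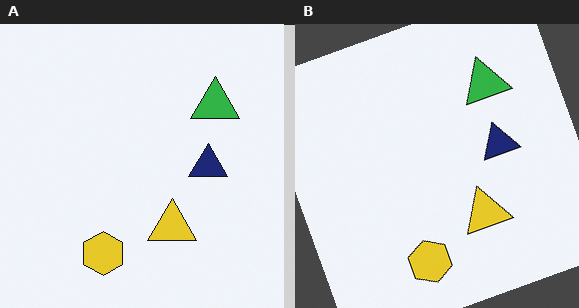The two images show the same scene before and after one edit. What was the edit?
The transformation is: rotated counter-clockwise by a clearly visible amount.

Every shape is tilted by the same angle and the image corners show triangular fill wedges — a whole-image rotation by a non-right angle.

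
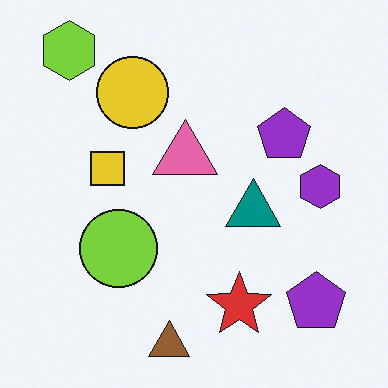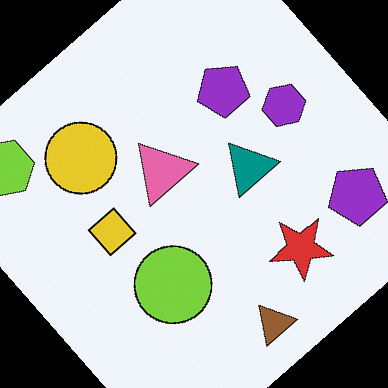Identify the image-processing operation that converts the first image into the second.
Rotated counter-clockwise by a large amount — several tens of degrees.

Every shape is tilted by the same angle and the image corners show triangular fill wedges — a whole-image rotation by a non-right angle.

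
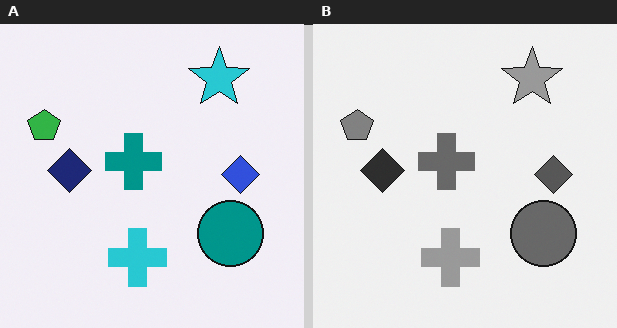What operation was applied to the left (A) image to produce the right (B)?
This is the original image converted to grayscale.

All color is removed — every shape is now a shade of grey.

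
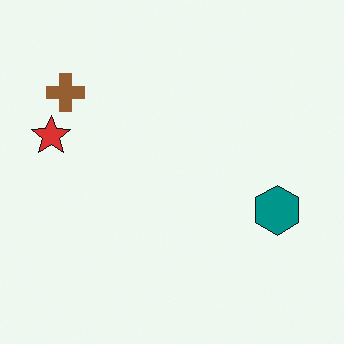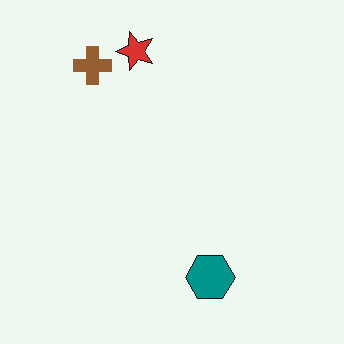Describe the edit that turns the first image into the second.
It was transposed (reflected across the top-left ↔ bottom-right diagonal).

Shapes have swapped their row and column positions — what was in the top-right is now in the bottom-left — a diagonal reflection.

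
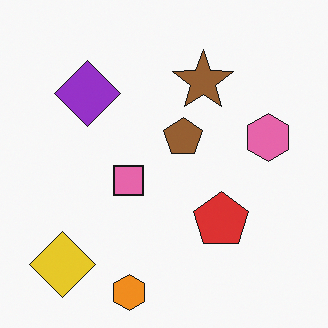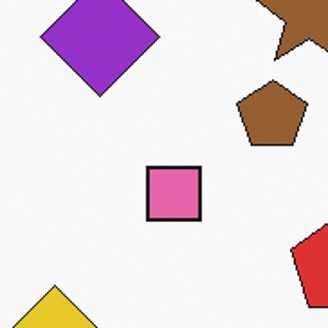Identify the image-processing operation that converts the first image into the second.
The second image is the first cropped to a noticeably smaller region and rescaled.

The visible shapes are larger and the field of view is narrower; shapes near the original edges may be partly or wholly outside the frame — a crop-and-rescale.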